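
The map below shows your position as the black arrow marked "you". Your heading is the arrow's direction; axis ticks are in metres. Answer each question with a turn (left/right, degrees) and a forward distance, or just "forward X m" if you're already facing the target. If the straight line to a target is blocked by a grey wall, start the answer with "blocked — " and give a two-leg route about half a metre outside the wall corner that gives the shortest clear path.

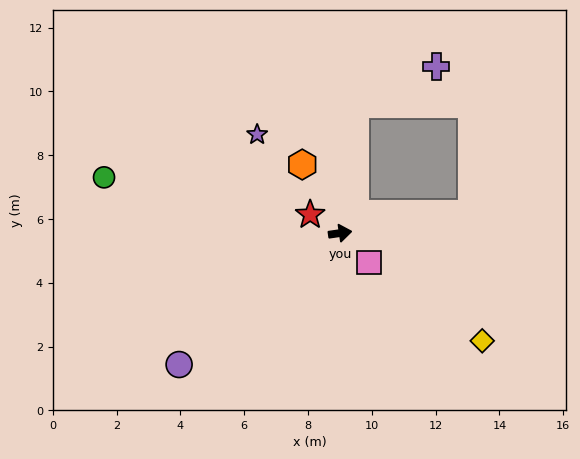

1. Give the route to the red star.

turn left 140°, forward 1.1 m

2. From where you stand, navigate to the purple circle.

turn right 149°, forward 6.5 m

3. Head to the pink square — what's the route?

turn right 54°, forward 1.3 m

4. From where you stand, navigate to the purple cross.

blocked — turn left 75°, forward 4.1 m, then turn right 58°, forward 2.8 m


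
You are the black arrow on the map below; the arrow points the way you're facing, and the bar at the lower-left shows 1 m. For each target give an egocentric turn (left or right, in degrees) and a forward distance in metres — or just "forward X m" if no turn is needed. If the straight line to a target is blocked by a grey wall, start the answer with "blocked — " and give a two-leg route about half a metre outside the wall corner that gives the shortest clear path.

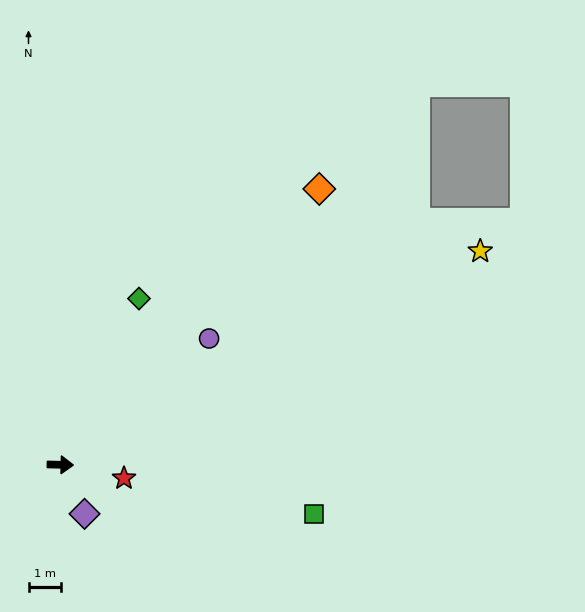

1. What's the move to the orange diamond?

turn left 48°, forward 11.8 m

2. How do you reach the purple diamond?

turn right 62°, forward 1.7 m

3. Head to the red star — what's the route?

turn right 11°, forward 2.0 m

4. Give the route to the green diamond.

turn left 66°, forward 5.7 m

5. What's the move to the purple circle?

turn left 42°, forward 6.1 m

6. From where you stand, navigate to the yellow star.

turn left 28°, forward 14.6 m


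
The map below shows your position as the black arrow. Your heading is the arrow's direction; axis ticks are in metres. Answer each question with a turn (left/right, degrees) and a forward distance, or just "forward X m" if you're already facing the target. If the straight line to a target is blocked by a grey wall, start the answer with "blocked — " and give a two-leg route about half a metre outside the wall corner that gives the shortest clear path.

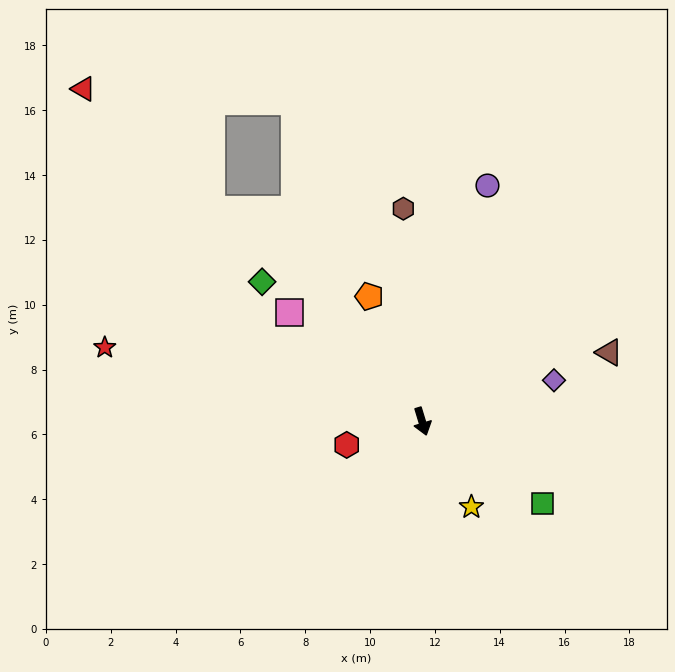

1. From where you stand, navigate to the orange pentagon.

turn right 174°, forward 4.2 m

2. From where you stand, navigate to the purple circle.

turn left 148°, forward 7.6 m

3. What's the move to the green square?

turn left 39°, forward 4.5 m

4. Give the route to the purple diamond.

turn left 90°, forward 4.3 m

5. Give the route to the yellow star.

turn left 13°, forward 3.0 m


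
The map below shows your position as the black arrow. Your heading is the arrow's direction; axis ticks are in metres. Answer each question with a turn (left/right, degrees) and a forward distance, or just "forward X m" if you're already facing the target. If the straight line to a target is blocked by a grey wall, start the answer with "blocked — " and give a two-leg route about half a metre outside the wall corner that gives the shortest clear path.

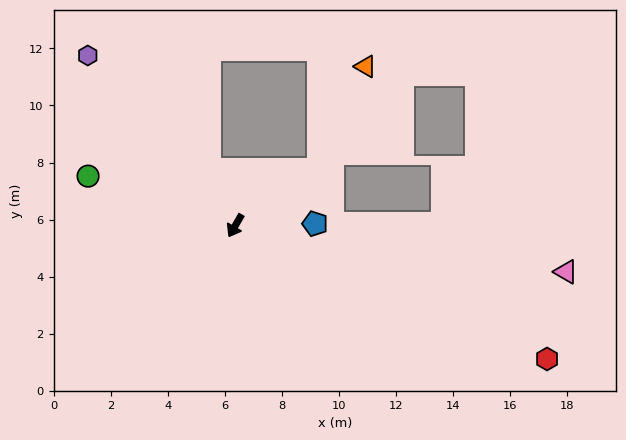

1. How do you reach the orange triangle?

blocked — turn left 154°, forward 3.5 m, then turn left 32°, forward 4.0 m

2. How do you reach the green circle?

turn right 79°, forward 5.4 m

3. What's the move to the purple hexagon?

turn right 109°, forward 7.9 m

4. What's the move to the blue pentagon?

turn left 121°, forward 2.8 m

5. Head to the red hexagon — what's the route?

turn left 97°, forward 11.9 m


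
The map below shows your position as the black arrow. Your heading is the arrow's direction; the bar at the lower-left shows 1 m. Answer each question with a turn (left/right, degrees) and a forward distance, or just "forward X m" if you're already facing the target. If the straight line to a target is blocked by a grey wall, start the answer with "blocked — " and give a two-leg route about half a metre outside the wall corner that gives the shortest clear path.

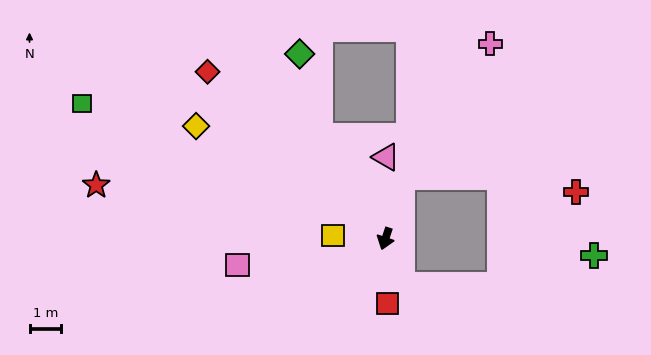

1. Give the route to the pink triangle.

turn right 162°, forward 2.6 m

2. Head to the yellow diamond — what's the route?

turn right 102°, forward 7.0 m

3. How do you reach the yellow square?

turn right 75°, forward 1.7 m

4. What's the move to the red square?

turn left 21°, forward 2.1 m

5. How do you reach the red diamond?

turn right 115°, forward 7.7 m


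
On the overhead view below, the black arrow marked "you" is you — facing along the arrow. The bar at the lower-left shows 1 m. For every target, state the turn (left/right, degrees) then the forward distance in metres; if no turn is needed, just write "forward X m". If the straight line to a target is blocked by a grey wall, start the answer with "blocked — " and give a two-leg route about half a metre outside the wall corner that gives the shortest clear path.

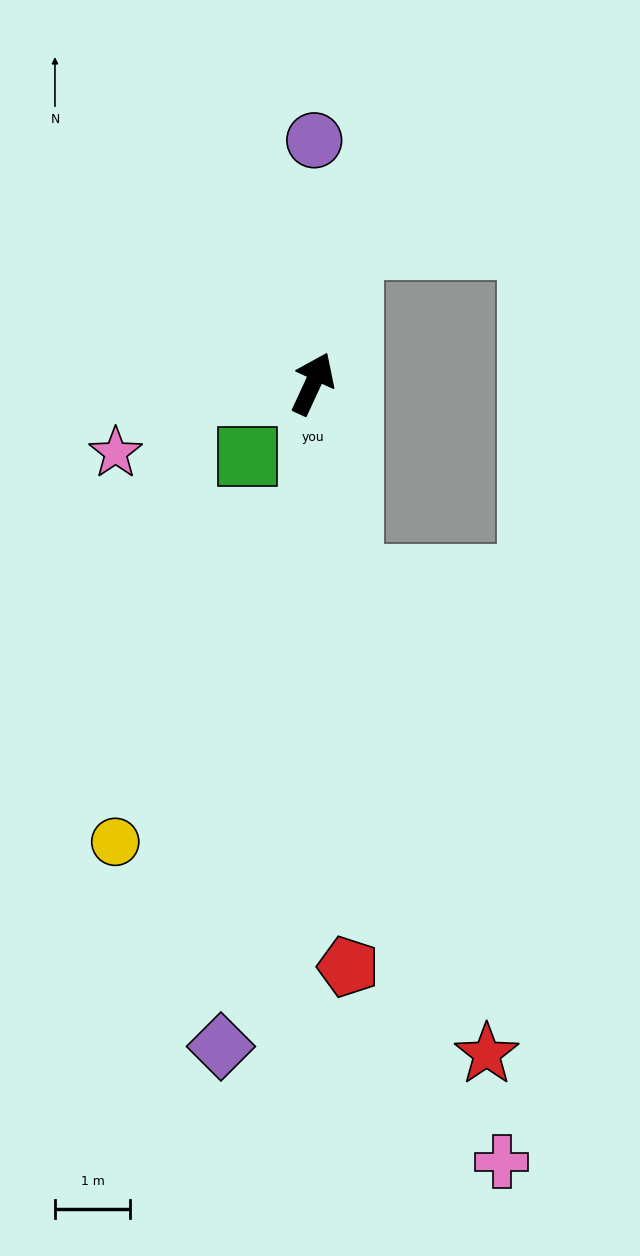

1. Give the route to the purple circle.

turn left 24°, forward 3.2 m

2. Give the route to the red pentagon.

turn right 152°, forward 7.8 m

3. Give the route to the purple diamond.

turn right 163°, forward 8.9 m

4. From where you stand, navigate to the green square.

turn left 163°, forward 1.3 m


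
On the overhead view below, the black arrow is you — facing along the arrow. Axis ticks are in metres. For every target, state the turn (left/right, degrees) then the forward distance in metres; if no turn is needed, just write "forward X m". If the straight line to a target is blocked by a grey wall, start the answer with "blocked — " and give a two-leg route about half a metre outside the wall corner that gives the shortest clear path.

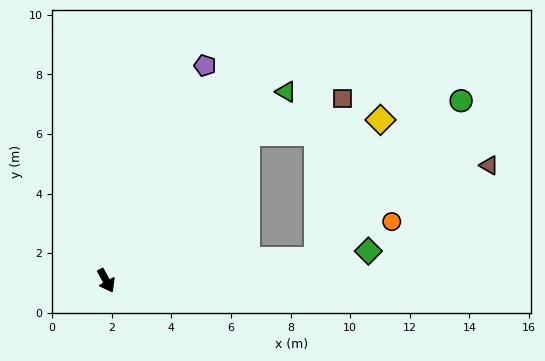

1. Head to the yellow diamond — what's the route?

blocked — turn left 107°, forward 6.8 m, then turn right 40°, forward 4.5 m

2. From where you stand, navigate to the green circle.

blocked — turn left 67°, forward 7.1 m, then turn left 42°, forward 7.2 m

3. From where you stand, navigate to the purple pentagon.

turn left 127°, forward 7.9 m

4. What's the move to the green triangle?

turn left 108°, forward 8.7 m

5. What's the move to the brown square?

blocked — turn left 107°, forward 6.8 m, then turn right 25°, forward 3.4 m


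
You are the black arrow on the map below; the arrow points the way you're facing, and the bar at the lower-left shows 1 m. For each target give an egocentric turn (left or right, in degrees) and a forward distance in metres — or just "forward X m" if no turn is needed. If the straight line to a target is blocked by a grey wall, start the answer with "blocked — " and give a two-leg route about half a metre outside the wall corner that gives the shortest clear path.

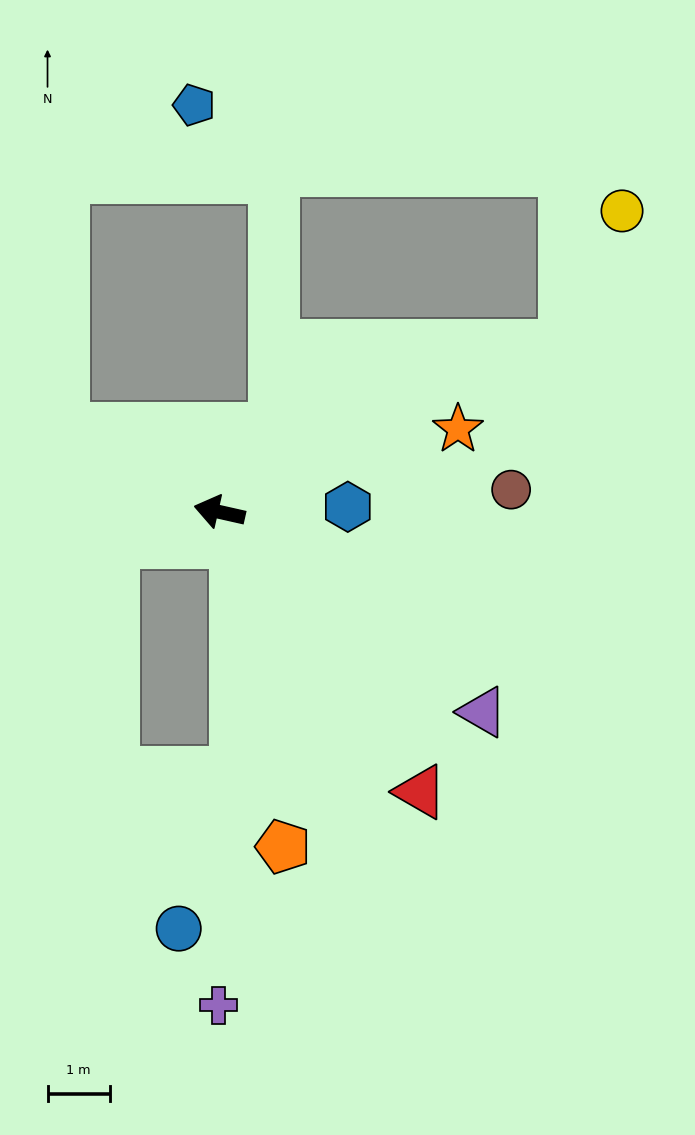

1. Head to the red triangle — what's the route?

turn left 138°, forward 5.5 m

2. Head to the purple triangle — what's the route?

turn left 155°, forward 5.3 m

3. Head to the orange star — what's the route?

turn right 148°, forward 4.1 m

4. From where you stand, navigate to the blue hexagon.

turn right 165°, forward 2.1 m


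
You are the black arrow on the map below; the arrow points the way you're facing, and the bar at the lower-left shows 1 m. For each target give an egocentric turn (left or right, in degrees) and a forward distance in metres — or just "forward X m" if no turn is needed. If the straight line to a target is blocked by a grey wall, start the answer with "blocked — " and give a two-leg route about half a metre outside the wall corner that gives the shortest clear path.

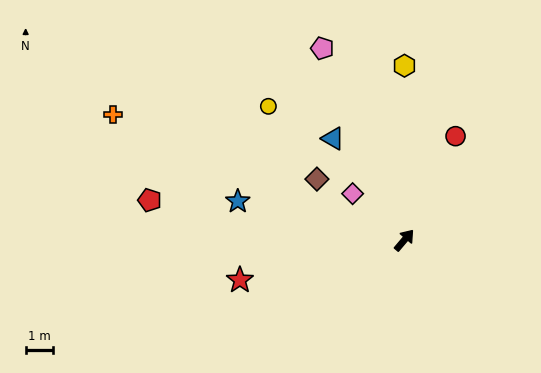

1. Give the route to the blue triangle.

turn left 75°, forward 4.6 m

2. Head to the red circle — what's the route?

turn left 14°, forward 4.3 m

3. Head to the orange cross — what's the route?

turn left 107°, forward 11.7 m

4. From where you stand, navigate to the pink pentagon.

turn left 63°, forward 7.7 m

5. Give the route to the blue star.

turn left 117°, forward 6.3 m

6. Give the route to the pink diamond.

turn left 88°, forward 2.6 m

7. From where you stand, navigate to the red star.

turn left 144°, forward 6.2 m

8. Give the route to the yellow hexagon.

turn left 40°, forward 6.4 m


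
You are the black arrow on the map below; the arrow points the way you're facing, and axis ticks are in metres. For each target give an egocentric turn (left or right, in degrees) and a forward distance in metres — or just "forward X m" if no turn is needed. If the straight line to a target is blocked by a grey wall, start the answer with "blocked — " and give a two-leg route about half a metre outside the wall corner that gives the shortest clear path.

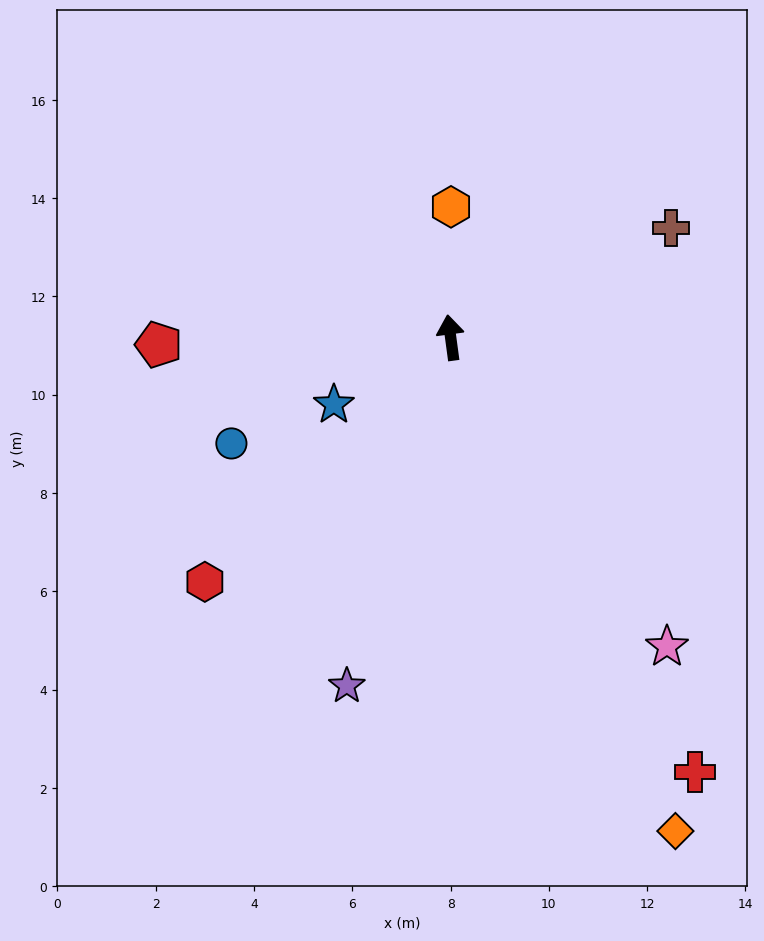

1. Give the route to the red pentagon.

turn left 84°, forward 5.9 m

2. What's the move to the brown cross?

turn right 71°, forward 5.0 m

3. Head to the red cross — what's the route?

turn right 158°, forward 10.1 m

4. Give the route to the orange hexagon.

turn right 8°, forward 2.7 m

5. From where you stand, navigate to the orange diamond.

turn right 163°, forward 11.0 m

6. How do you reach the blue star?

turn left 112°, forward 2.7 m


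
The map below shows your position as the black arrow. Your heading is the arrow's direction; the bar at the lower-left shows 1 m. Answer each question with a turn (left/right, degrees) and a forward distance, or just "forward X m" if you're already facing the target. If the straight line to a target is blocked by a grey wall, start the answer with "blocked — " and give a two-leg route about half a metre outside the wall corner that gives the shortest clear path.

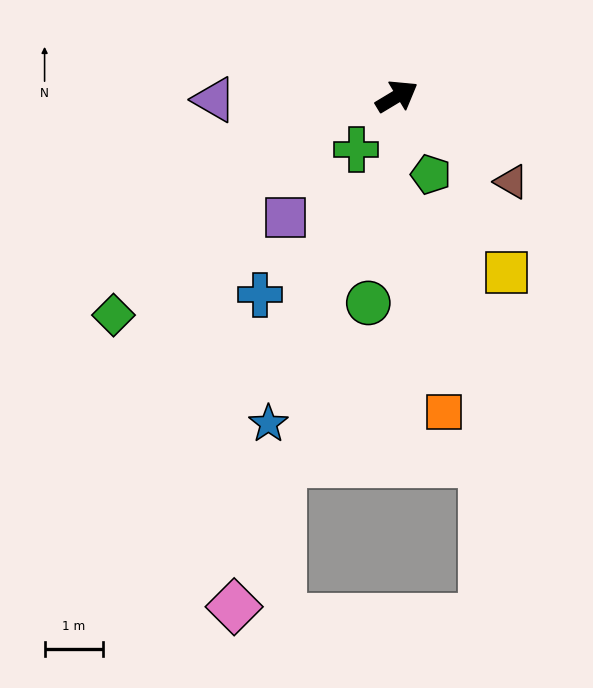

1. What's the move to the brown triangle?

turn right 68°, forward 2.4 m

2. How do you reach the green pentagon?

turn right 98°, forward 1.5 m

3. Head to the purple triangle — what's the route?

turn left 150°, forward 3.1 m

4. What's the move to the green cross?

turn right 158°, forward 1.1 m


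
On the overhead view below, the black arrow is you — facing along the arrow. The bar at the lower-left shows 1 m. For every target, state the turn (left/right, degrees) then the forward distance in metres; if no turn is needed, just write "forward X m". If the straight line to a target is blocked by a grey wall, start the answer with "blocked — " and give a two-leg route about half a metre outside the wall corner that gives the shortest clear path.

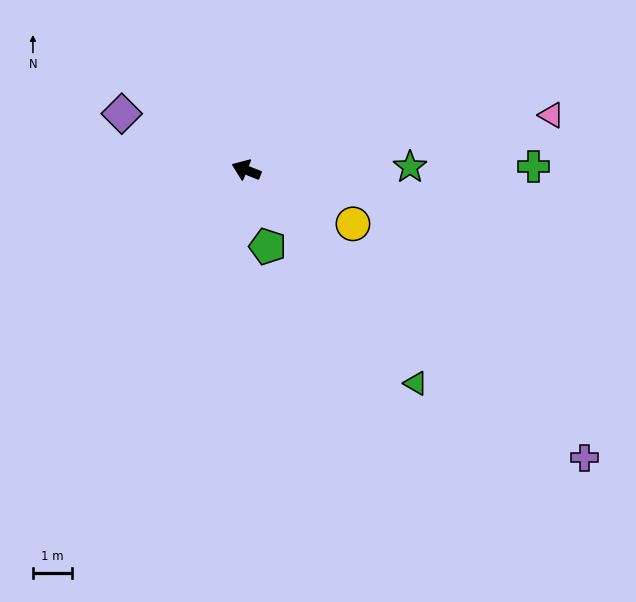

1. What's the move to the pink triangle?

turn right 148°, forward 7.9 m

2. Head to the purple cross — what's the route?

turn left 161°, forward 11.3 m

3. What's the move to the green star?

turn right 157°, forward 4.2 m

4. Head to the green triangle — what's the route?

turn left 150°, forward 6.9 m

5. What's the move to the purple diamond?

turn right 3°, forward 3.5 m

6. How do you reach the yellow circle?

turn left 175°, forward 3.0 m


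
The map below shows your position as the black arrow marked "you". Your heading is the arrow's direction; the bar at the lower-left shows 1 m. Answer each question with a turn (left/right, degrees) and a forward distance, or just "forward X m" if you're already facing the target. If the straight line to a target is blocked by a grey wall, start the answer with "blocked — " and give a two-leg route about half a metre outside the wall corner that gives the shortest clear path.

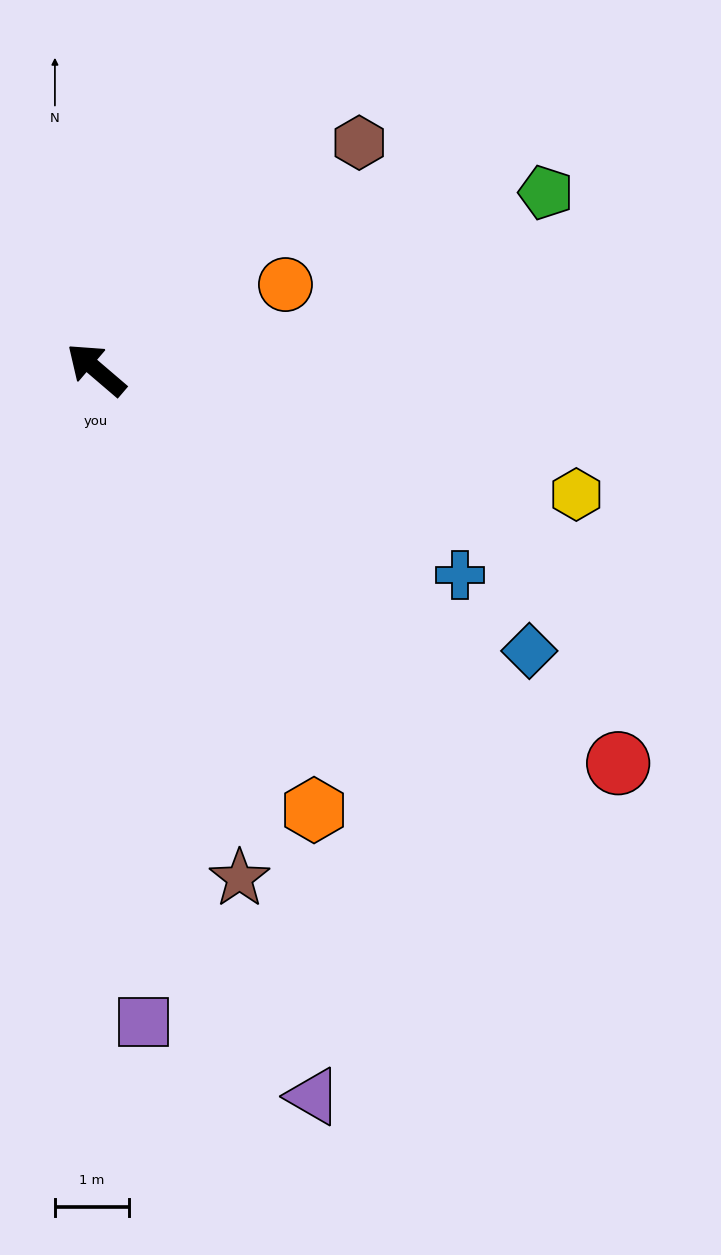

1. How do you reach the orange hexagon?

turn left 157°, forward 6.6 m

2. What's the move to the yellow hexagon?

turn right 154°, forward 6.7 m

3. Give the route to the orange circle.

turn right 115°, forward 2.8 m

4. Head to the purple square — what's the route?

turn left 135°, forward 8.8 m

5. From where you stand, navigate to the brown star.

turn left 146°, forward 7.1 m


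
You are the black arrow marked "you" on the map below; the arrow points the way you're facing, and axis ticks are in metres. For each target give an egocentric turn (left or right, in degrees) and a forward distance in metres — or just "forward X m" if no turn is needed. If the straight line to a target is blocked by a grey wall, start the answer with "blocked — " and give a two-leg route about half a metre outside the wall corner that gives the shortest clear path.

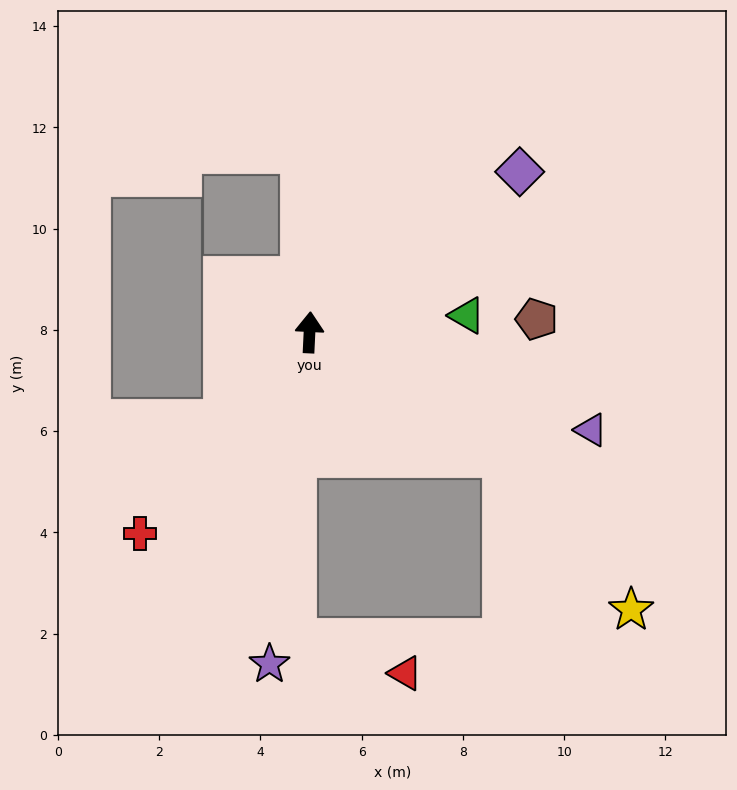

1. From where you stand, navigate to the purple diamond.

turn right 50°, forward 5.2 m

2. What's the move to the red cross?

turn left 143°, forward 5.2 m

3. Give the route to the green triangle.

turn right 81°, forward 3.1 m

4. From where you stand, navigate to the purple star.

turn left 176°, forward 6.6 m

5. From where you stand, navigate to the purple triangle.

turn right 106°, forward 5.9 m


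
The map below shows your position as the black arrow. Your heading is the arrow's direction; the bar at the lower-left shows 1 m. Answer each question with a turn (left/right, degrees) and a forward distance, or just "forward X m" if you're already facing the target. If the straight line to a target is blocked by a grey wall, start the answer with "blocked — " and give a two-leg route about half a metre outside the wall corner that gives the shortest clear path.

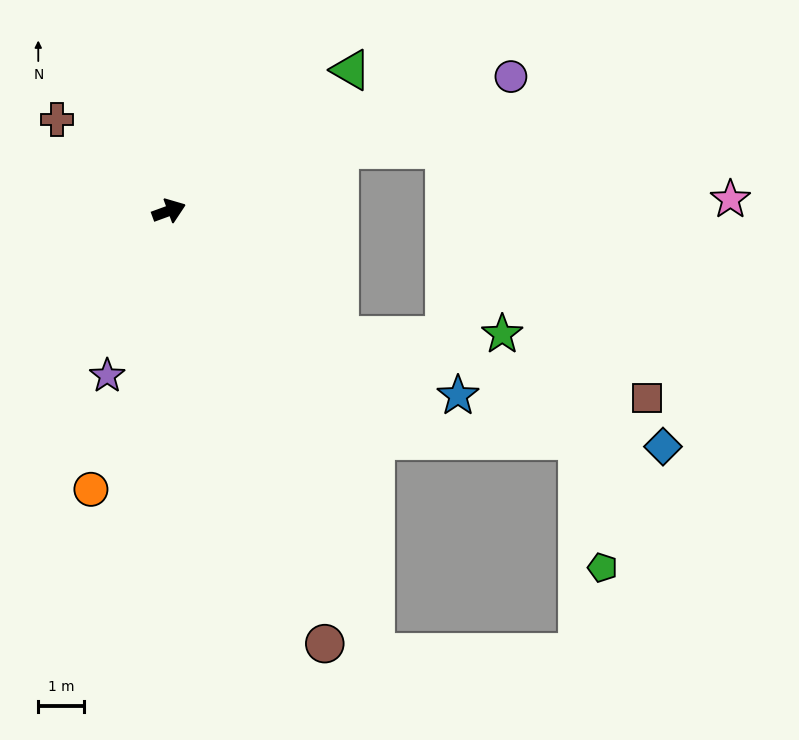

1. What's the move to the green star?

blocked — turn right 56°, forward 4.6 m, then turn left 36°, forward 3.6 m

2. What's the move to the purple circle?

forward 8.1 m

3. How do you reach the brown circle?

turn right 90°, forward 10.1 m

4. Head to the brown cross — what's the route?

turn left 121°, forward 3.2 m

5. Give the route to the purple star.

turn right 131°, forward 3.9 m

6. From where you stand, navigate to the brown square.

blocked — turn right 56°, forward 4.6 m, then turn left 24°, forward 6.9 m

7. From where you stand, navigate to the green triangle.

turn left 18°, forward 5.1 m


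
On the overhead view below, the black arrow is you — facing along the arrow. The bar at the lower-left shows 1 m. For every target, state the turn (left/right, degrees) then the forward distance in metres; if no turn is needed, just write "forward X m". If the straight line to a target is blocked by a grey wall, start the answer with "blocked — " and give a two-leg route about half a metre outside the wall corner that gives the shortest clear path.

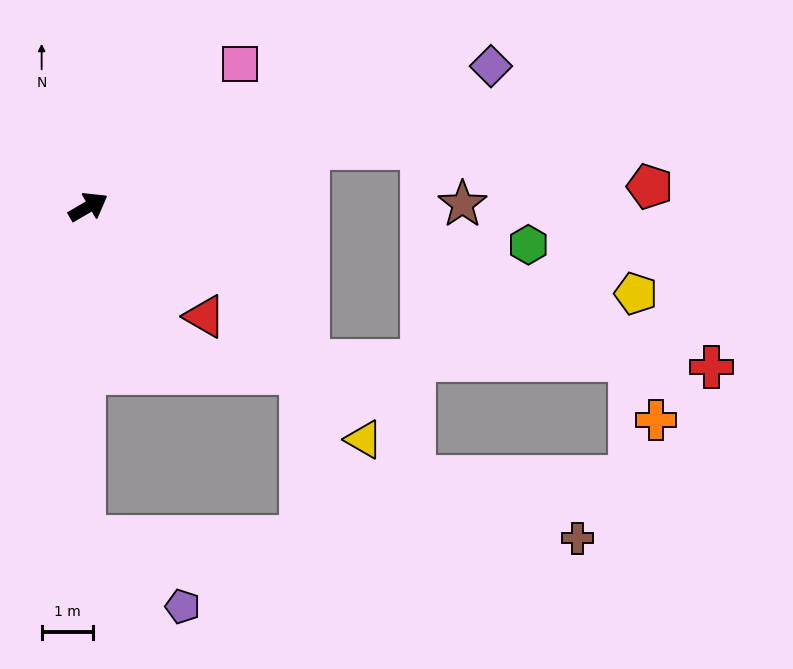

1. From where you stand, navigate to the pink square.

turn left 13°, forward 4.1 m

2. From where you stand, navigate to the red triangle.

turn right 74°, forward 3.1 m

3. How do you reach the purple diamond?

turn right 11°, forward 8.4 m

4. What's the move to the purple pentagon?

blocked — turn right 121°, forward 6.5 m, then turn left 56°, forward 2.4 m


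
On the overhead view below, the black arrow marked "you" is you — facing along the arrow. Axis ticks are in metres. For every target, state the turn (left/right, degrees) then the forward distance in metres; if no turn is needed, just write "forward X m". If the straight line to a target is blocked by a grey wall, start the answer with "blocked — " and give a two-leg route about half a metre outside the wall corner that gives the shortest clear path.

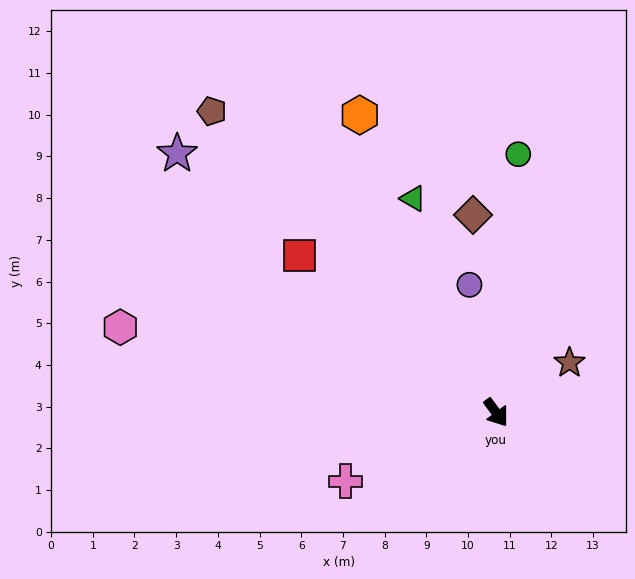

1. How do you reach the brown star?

turn left 88°, forward 2.1 m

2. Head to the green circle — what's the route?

turn left 139°, forward 6.2 m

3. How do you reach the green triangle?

turn left 165°, forward 5.5 m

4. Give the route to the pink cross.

turn right 102°, forward 4.0 m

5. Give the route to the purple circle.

turn left 156°, forward 3.1 m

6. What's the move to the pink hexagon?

turn right 139°, forward 9.2 m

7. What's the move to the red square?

turn right 165°, forward 6.0 m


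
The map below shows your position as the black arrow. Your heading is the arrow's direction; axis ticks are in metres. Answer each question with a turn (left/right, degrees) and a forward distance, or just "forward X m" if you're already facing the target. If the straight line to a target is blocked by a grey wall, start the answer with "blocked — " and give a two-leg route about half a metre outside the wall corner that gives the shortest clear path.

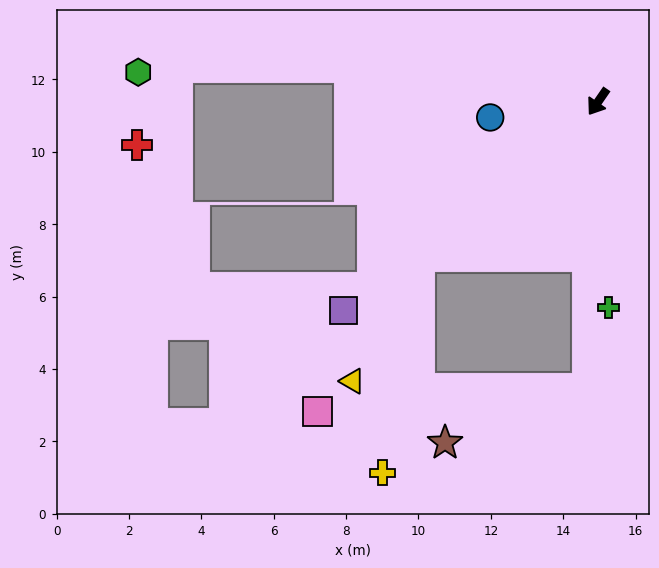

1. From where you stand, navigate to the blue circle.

turn right 47°, forward 3.0 m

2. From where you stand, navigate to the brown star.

blocked — turn left 32°, forward 7.9 m, then turn right 66°, forward 4.2 m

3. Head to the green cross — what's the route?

turn left 37°, forward 5.7 m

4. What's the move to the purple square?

turn right 16°, forward 9.1 m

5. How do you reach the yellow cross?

blocked — turn right 14°, forward 6.5 m, then turn left 39°, forward 6.1 m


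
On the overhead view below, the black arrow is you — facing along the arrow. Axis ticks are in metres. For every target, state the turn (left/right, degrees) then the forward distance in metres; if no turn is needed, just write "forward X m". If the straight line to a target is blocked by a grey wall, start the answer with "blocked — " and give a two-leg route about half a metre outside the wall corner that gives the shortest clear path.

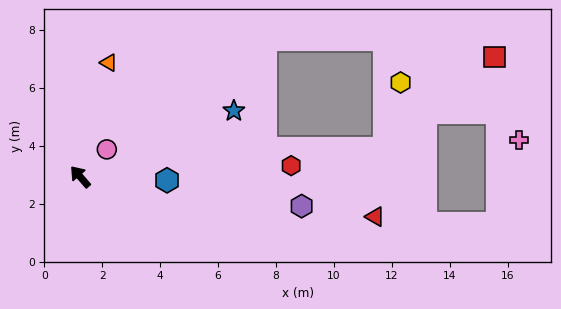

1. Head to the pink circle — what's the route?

turn right 85°, forward 1.3 m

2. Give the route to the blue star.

turn right 108°, forward 5.8 m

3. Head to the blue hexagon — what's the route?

turn right 133°, forward 3.0 m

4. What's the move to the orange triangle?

turn right 55°, forward 4.1 m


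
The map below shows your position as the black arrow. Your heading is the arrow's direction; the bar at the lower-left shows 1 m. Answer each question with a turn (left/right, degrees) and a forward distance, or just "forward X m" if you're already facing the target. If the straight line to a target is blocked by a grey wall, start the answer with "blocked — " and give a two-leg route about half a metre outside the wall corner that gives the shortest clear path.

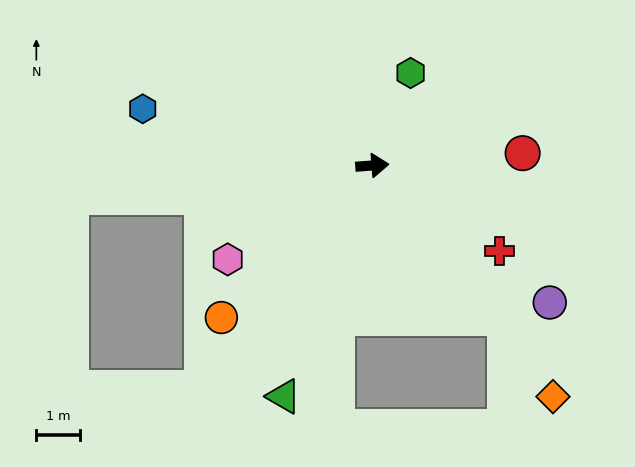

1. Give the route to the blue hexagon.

turn left 162°, forward 5.4 m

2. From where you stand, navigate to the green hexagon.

turn left 63°, forward 2.3 m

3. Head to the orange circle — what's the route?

turn right 139°, forward 4.9 m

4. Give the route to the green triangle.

turn right 115°, forward 5.7 m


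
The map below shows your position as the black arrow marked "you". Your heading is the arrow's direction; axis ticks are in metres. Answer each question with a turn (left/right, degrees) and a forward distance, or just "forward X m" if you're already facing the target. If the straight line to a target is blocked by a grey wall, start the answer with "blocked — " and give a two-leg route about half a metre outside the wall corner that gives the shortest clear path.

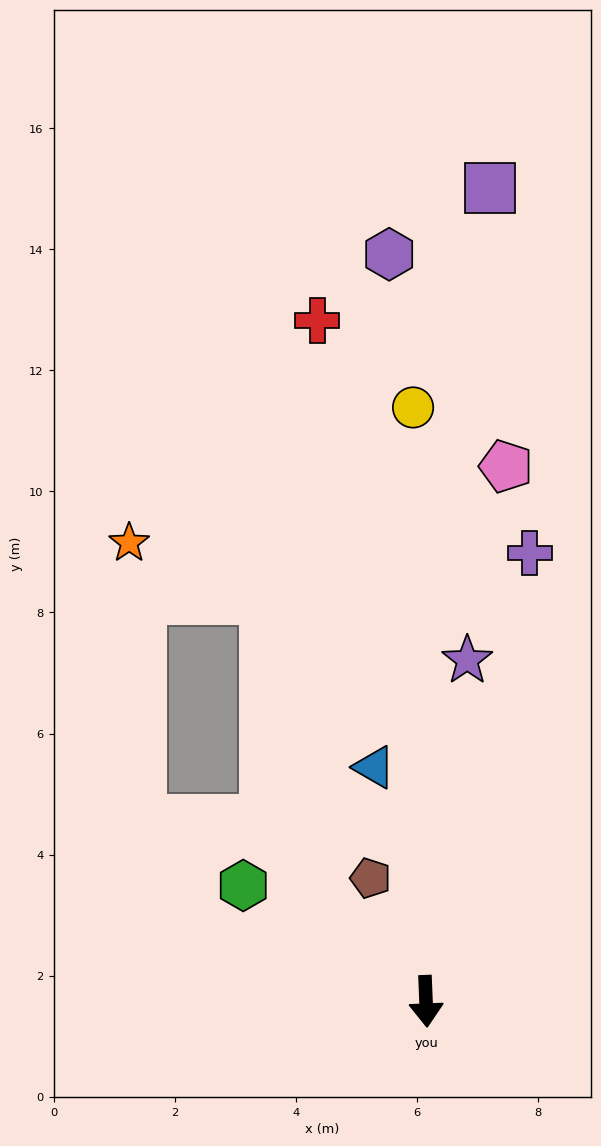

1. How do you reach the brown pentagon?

turn right 158°, forward 2.2 m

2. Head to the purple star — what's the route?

turn left 171°, forward 5.7 m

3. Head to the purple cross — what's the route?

turn left 165°, forward 7.6 m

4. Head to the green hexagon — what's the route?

turn right 125°, forward 3.6 m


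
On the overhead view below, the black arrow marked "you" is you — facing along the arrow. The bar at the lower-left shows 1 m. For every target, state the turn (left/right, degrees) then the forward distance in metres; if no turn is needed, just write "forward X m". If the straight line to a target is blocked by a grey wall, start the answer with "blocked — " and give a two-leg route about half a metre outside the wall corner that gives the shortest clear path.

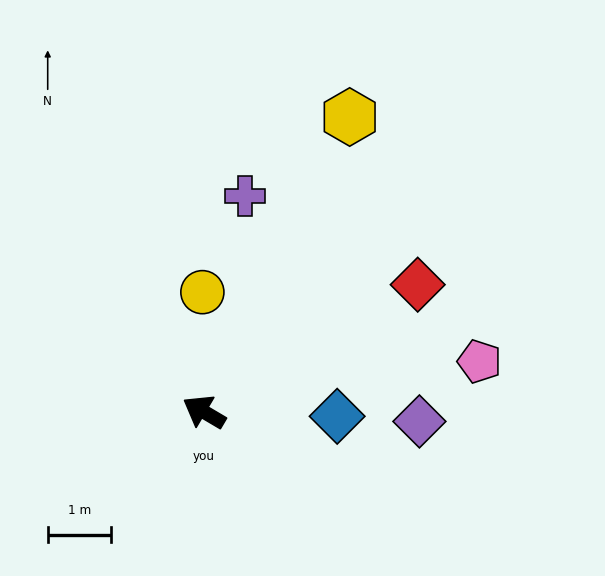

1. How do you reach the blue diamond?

turn right 151°, forward 2.1 m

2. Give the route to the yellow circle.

turn right 59°, forward 1.9 m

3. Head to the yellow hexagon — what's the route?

turn right 86°, forward 5.2 m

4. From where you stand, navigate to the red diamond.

turn right 119°, forward 3.9 m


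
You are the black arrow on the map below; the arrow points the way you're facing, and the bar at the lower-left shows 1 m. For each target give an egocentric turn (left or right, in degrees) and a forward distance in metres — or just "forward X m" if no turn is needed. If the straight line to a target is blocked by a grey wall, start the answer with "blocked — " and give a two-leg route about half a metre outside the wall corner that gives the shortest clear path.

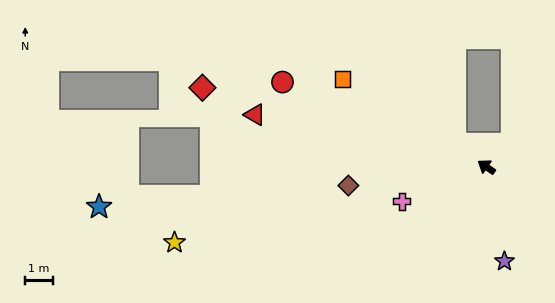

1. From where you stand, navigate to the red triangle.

turn left 22°, forward 8.7 m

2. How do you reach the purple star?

turn left 135°, forward 3.5 m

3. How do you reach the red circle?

turn left 12°, forward 8.1 m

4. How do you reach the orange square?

turn left 3°, forward 6.2 m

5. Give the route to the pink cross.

turn left 57°, forward 3.3 m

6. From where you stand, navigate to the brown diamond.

turn left 42°, forward 5.1 m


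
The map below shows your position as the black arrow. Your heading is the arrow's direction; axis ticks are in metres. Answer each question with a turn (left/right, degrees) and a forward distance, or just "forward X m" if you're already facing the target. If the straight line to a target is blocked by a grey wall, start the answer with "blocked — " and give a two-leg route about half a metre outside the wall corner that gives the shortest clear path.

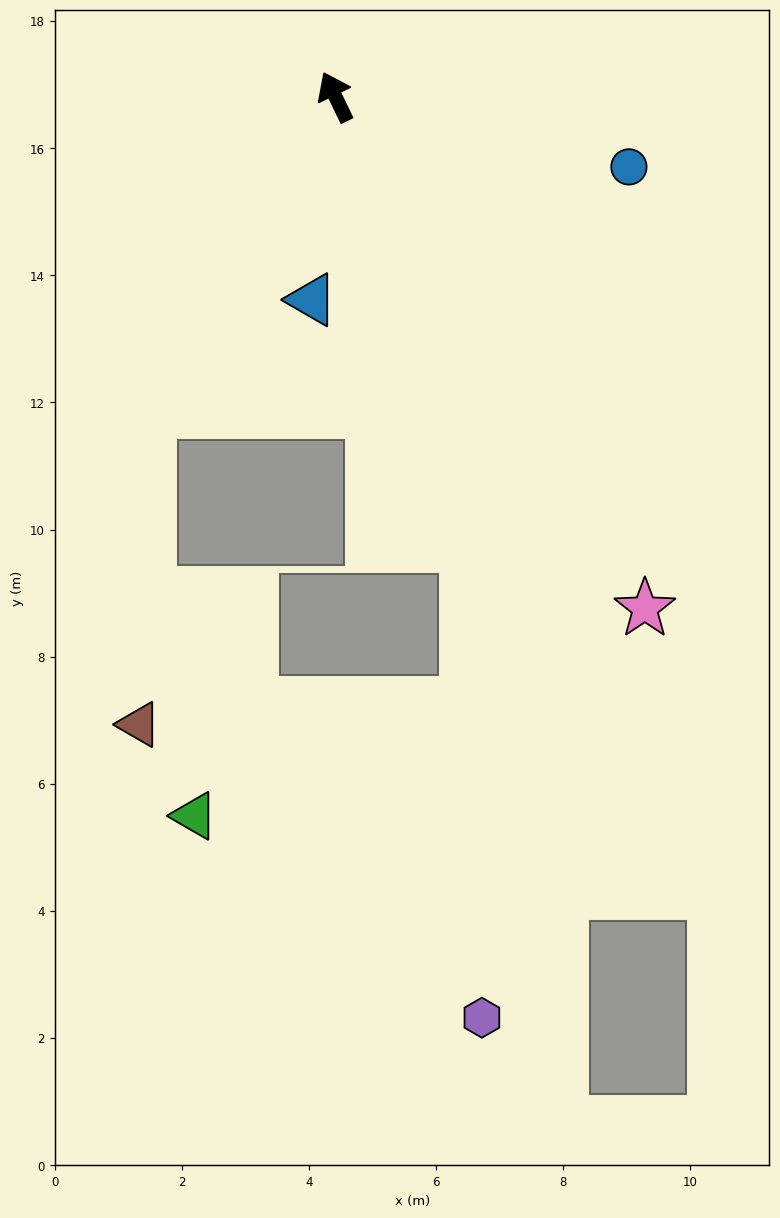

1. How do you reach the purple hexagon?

blocked — turn left 170°, forward 7.4 m, then turn right 14°, forward 7.4 m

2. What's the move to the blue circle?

turn right 129°, forward 4.7 m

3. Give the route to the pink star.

turn right 175°, forward 9.4 m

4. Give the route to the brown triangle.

blocked — turn left 124°, forward 5.7 m, then turn left 28°, forward 4.9 m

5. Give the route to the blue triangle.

turn left 148°, forward 3.2 m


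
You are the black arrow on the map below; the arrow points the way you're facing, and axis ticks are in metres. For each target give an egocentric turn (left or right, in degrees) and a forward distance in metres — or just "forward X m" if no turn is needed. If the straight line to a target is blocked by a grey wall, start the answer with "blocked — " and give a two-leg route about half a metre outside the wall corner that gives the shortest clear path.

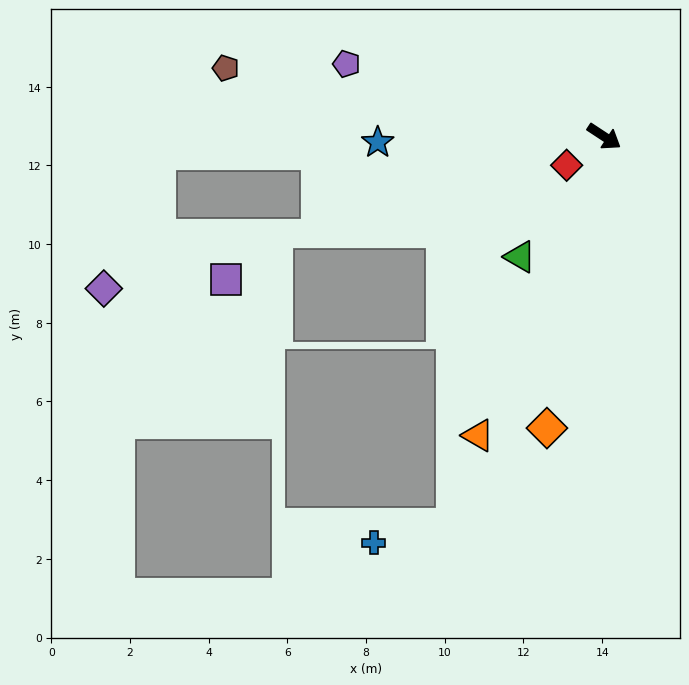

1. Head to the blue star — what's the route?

turn right 145°, forward 5.8 m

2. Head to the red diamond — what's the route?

turn right 109°, forward 1.2 m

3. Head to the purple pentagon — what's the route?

turn right 162°, forward 6.8 m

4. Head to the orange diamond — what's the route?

turn right 68°, forward 7.5 m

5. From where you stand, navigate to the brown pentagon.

turn right 157°, forward 9.8 m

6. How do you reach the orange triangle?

turn right 80°, forward 8.2 m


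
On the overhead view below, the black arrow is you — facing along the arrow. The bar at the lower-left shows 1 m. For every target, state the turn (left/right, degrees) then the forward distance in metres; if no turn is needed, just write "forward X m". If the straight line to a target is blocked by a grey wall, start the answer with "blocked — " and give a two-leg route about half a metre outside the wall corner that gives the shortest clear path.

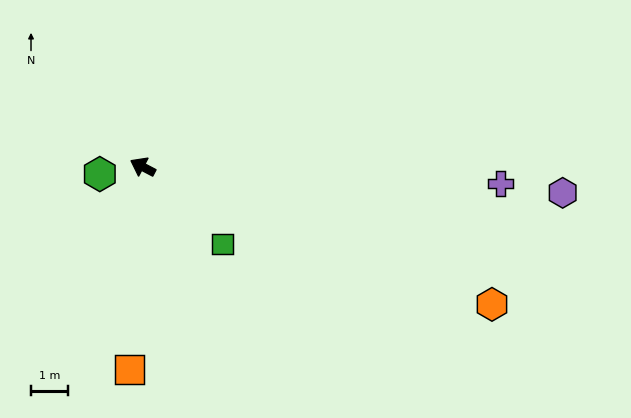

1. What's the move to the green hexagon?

turn left 37°, forward 1.2 m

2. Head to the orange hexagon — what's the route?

turn right 174°, forward 10.2 m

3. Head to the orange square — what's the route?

turn left 114°, forward 5.5 m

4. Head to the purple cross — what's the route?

turn right 155°, forward 9.7 m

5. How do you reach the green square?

turn left 164°, forward 3.0 m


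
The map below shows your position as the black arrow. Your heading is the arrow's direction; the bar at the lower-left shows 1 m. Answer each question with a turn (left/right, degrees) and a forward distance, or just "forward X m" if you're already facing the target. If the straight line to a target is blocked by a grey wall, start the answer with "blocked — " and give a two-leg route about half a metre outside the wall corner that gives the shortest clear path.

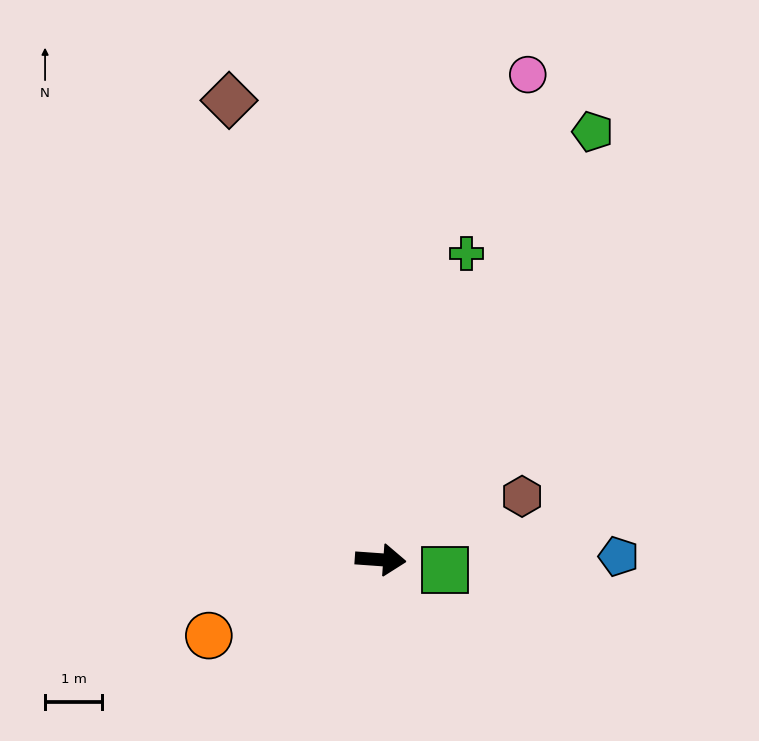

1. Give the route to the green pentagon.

turn left 68°, forward 8.3 m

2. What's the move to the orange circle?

turn right 152°, forward 3.3 m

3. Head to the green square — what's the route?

turn right 5°, forward 1.1 m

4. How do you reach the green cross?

turn left 78°, forward 5.6 m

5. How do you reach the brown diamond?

turn left 112°, forward 8.5 m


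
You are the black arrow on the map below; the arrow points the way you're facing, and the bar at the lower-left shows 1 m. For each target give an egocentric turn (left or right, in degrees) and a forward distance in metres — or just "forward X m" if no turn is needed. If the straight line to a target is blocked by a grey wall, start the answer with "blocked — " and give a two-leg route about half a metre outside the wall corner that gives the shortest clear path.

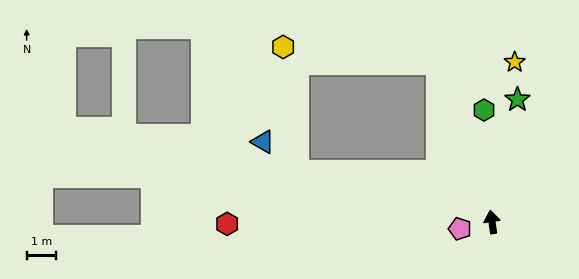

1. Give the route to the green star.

turn right 20°, forward 4.2 m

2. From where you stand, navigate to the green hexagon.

turn right 4°, forward 3.8 m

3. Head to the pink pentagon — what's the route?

turn left 94°, forward 1.1 m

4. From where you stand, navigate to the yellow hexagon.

blocked — turn left 10°, forward 5.7 m, then turn left 66°, forward 5.3 m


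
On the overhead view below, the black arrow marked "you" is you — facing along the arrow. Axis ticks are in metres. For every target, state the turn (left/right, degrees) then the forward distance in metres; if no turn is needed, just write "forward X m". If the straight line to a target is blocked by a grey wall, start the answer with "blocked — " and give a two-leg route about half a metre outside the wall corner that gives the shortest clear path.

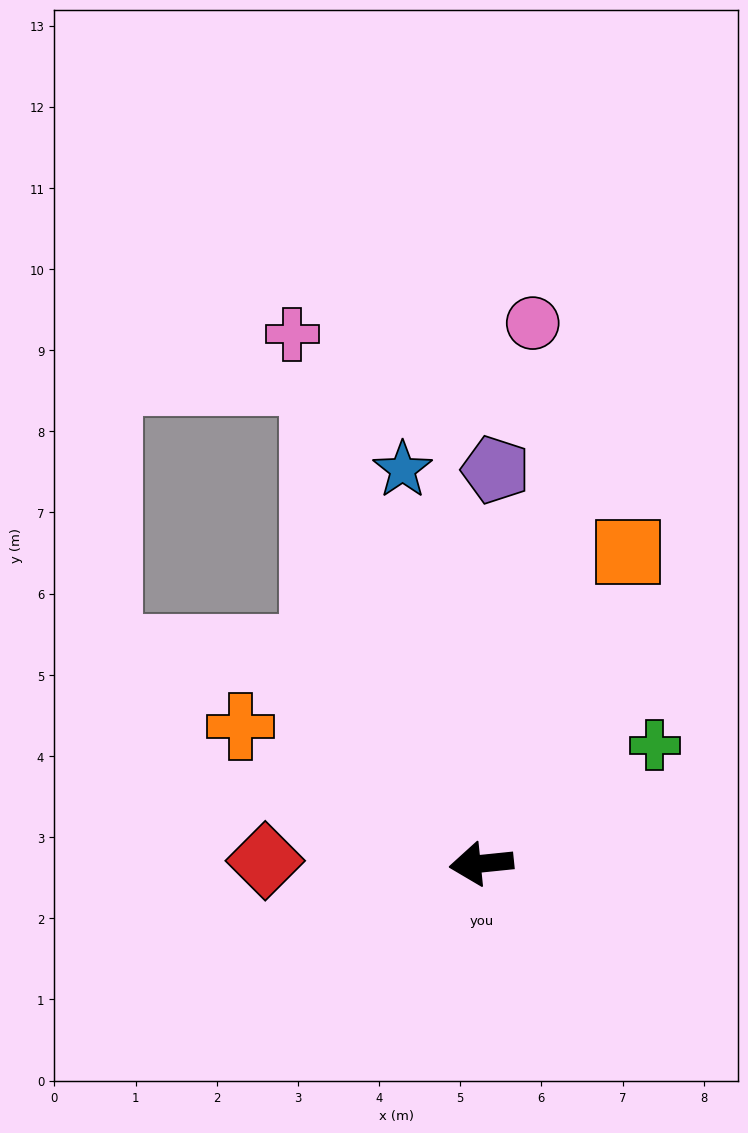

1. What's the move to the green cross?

turn right 152°, forward 2.6 m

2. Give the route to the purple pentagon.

turn right 98°, forward 4.9 m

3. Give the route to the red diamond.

turn right 7°, forward 2.7 m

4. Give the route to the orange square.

turn right 121°, forward 4.3 m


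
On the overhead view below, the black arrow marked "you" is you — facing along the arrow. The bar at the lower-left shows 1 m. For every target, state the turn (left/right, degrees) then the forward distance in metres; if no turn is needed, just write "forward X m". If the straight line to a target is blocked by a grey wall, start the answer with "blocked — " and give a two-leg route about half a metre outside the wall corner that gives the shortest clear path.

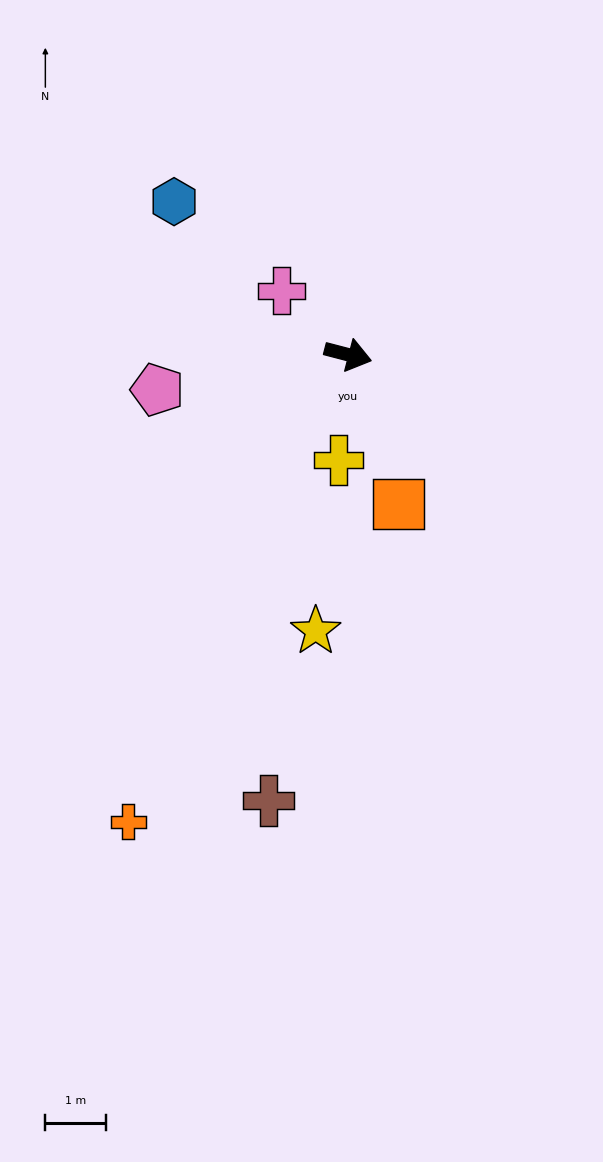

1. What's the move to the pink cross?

turn left 151°, forward 1.5 m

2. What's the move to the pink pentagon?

turn right 155°, forward 3.2 m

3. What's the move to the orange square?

turn right 57°, forward 2.6 m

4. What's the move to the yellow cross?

turn right 80°, forward 1.7 m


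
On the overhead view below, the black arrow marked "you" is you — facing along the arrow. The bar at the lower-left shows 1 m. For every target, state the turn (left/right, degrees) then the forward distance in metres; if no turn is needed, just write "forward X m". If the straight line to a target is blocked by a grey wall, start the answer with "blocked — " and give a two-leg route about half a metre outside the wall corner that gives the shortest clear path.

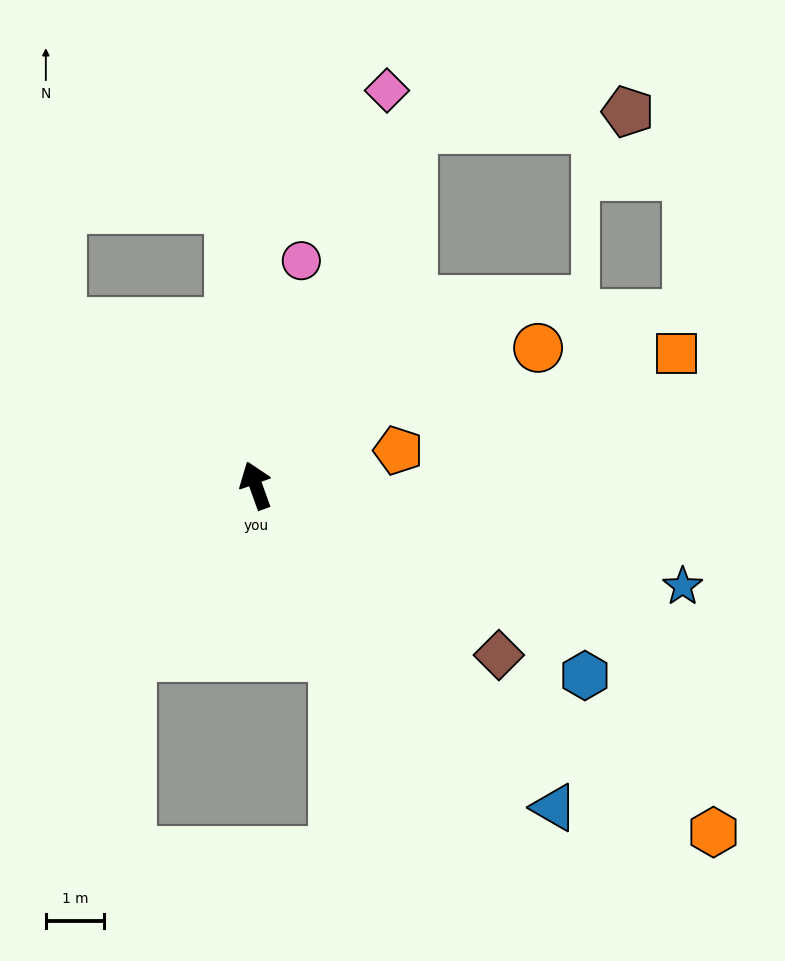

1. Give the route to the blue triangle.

turn right 157°, forward 7.6 m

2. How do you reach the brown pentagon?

blocked — turn right 44°, forward 6.7 m, then turn right 61°, forward 3.7 m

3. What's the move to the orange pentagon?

turn right 96°, forward 2.5 m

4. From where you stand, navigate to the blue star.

turn right 123°, forward 7.6 m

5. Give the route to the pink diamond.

turn right 38°, forward 7.2 m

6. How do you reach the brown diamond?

turn right 145°, forward 5.1 m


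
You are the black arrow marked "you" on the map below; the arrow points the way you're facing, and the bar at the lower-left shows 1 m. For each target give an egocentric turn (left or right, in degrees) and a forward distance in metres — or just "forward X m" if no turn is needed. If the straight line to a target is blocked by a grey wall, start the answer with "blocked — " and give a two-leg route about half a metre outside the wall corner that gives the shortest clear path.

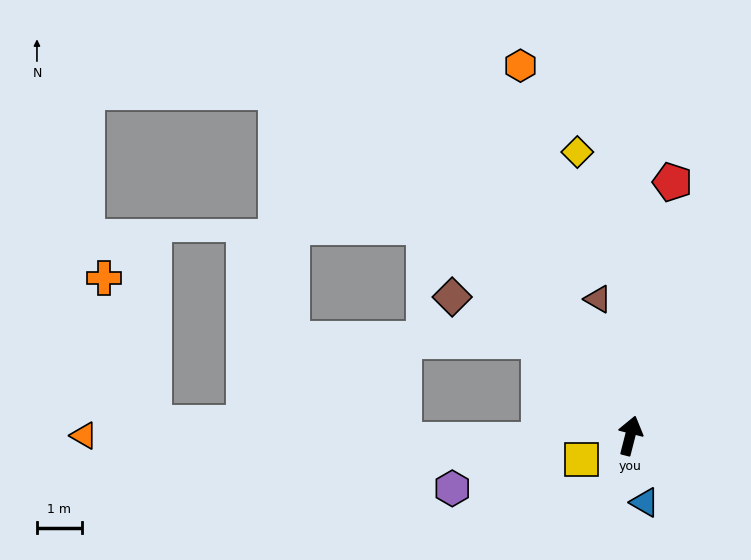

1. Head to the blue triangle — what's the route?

turn right 153°, forward 1.5 m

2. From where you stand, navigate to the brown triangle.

turn left 28°, forward 3.1 m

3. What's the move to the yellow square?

turn left 130°, forward 1.2 m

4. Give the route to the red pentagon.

turn left 5°, forward 5.7 m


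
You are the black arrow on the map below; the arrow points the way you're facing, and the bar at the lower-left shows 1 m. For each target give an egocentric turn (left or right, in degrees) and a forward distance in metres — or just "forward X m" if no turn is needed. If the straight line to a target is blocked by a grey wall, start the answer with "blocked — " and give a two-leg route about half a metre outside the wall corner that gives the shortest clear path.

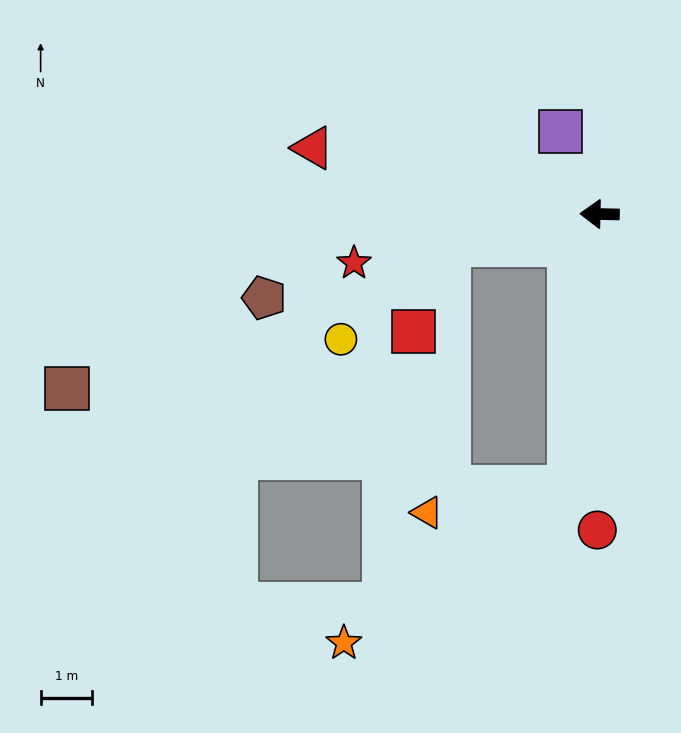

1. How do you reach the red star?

turn left 12°, forward 4.8 m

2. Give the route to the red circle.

turn left 91°, forward 6.1 m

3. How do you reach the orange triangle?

blocked — turn left 85°, forward 5.3 m, then turn right 74°, forward 2.8 m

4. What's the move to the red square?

blocked — turn left 13°, forward 3.0 m, then turn left 56°, forward 1.8 m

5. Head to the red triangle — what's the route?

turn right 12°, forward 5.7 m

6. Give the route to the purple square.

turn right 64°, forward 1.8 m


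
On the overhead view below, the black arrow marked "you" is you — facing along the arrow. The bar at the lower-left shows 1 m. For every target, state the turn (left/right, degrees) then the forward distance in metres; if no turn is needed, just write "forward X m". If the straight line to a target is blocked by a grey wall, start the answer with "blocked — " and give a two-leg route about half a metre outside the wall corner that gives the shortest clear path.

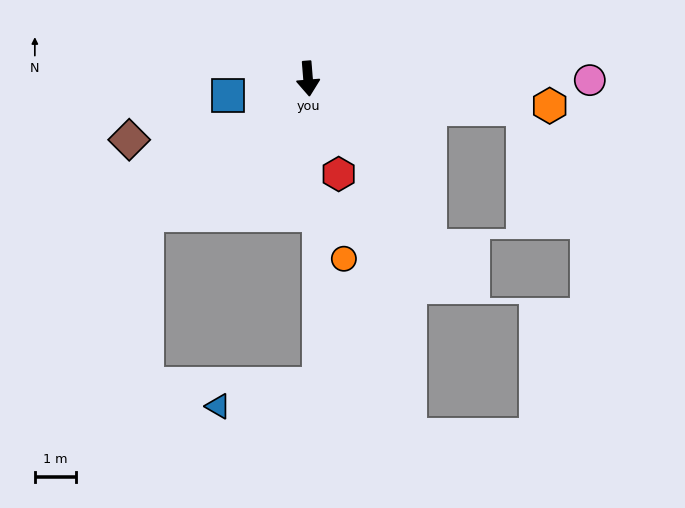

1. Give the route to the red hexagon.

turn left 13°, forward 2.4 m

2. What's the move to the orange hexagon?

turn left 79°, forward 5.9 m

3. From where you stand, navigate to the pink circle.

turn left 85°, forward 6.9 m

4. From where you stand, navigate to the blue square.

turn right 83°, forward 2.0 m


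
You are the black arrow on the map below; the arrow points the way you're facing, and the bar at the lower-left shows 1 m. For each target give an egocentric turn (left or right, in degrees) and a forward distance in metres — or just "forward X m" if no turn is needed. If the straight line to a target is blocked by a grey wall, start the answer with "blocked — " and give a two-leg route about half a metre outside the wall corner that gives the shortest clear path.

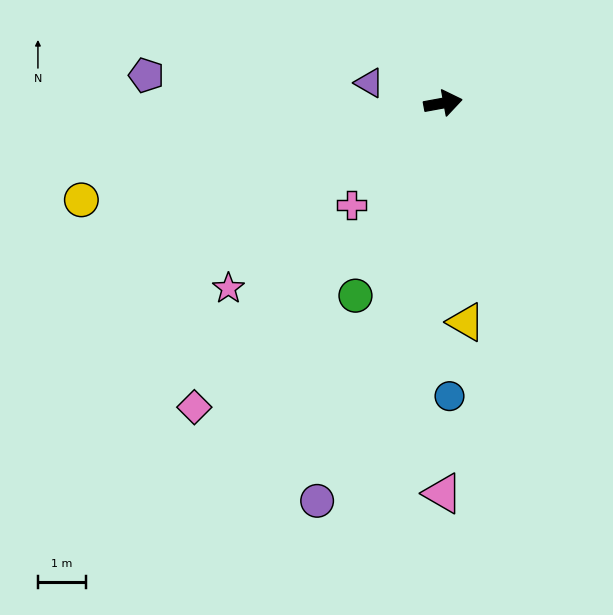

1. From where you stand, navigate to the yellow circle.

turn right 175°, forward 7.7 m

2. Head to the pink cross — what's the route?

turn right 142°, forward 2.8 m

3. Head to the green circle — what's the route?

turn right 125°, forward 4.4 m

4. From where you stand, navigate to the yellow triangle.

turn right 94°, forward 4.5 m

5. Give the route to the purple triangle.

turn left 154°, forward 1.6 m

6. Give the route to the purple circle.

turn right 118°, forward 8.6 m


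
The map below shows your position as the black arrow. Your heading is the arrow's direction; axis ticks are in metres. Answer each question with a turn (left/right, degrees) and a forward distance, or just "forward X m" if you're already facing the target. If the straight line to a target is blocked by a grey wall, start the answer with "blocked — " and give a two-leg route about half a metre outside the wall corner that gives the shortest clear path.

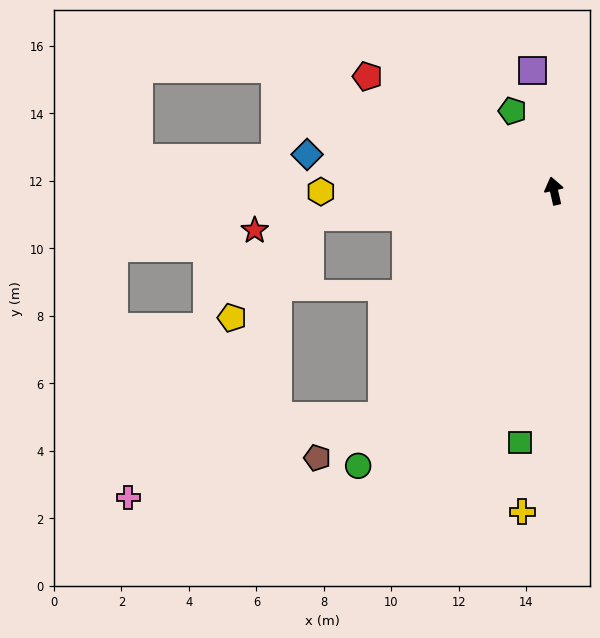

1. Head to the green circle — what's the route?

turn left 132°, forward 10.0 m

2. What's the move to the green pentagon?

turn left 15°, forward 2.7 m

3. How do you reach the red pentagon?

turn left 46°, forward 6.5 m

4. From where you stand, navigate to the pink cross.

blocked — turn left 130°, forward 8.4 m, then turn right 35°, forward 7.9 m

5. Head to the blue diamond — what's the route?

turn left 69°, forward 7.4 m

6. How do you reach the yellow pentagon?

blocked — turn left 83°, forward 7.3 m, then turn left 46°, forward 3.8 m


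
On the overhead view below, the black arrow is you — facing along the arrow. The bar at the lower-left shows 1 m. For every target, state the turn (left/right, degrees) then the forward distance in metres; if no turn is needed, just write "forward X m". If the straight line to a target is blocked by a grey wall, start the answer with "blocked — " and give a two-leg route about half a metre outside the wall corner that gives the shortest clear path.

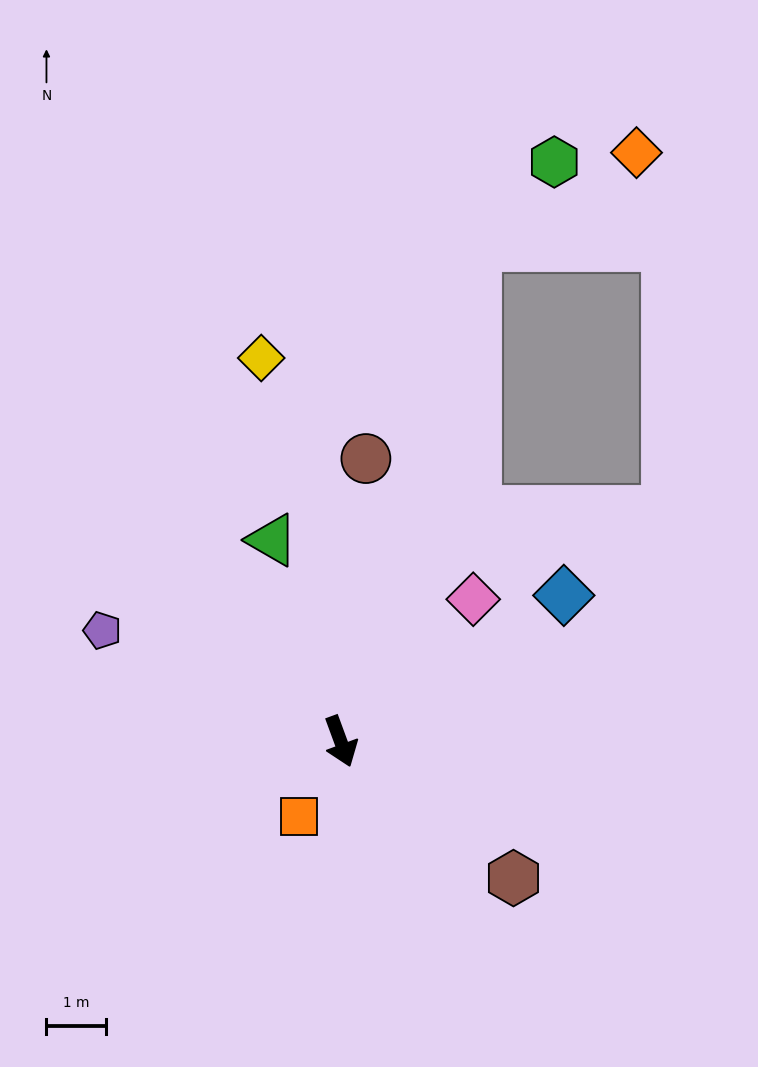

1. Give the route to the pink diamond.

turn left 117°, forward 3.3 m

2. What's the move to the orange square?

turn right 49°, forward 1.4 m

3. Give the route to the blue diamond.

turn left 103°, forward 4.5 m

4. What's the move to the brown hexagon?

turn left 31°, forward 3.7 m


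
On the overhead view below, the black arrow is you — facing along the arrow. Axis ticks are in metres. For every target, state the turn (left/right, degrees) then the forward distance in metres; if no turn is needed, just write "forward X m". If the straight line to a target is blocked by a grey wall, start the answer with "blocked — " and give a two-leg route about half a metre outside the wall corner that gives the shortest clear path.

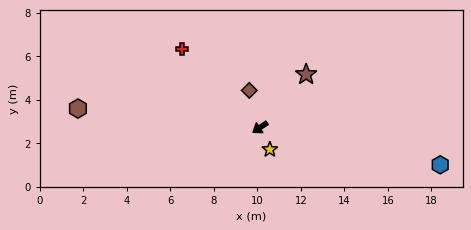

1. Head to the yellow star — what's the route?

turn left 80°, forward 1.1 m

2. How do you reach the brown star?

turn right 165°, forward 3.2 m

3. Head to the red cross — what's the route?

turn right 79°, forward 5.1 m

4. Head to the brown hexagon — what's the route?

turn right 40°, forward 8.4 m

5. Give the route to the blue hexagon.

turn left 134°, forward 8.5 m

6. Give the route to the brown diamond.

turn right 108°, forward 1.8 m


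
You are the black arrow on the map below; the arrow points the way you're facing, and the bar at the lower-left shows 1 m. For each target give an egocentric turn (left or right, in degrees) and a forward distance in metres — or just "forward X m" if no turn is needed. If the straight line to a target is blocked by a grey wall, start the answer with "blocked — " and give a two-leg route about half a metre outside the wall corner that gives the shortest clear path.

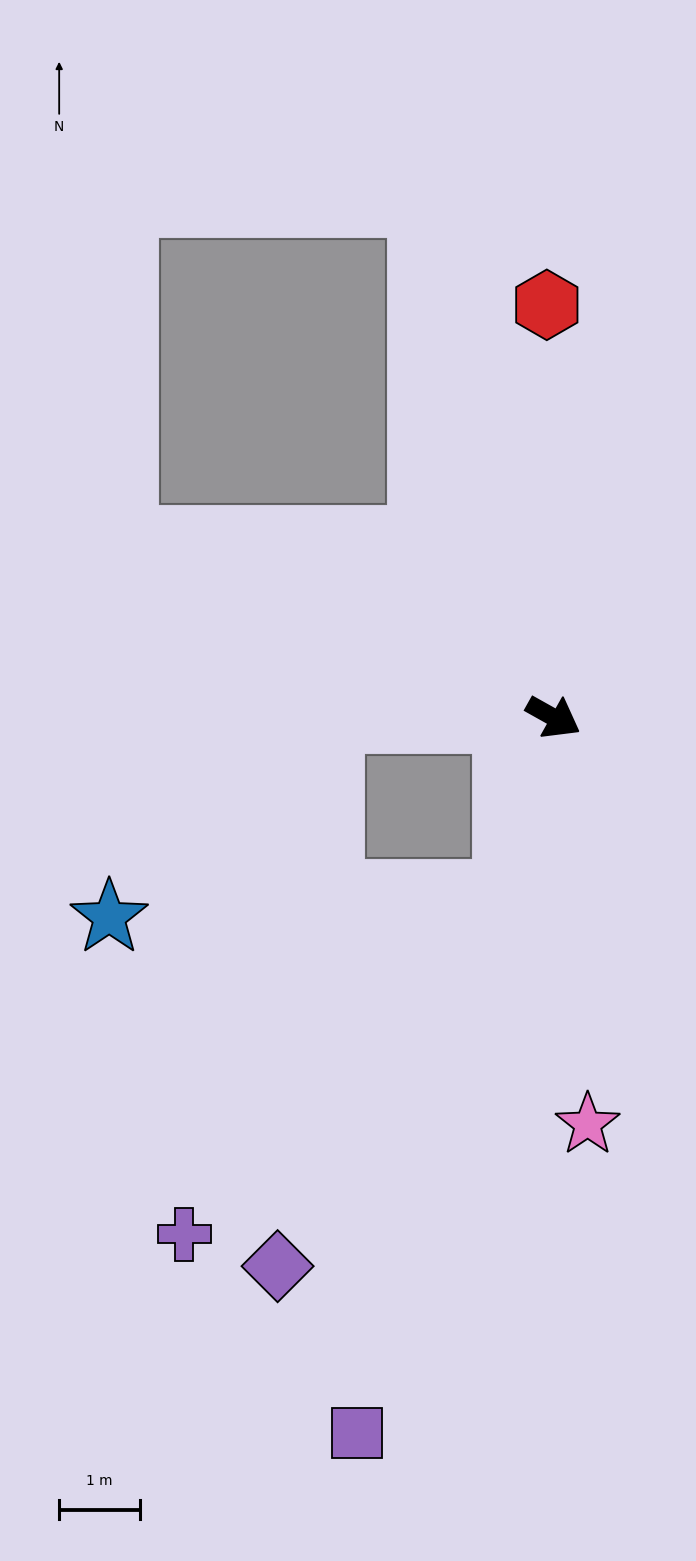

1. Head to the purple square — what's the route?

turn right 76°, forward 9.2 m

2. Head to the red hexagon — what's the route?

turn left 120°, forward 5.1 m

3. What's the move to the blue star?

blocked — turn right 150°, forward 2.8 m, then turn left 41°, forward 3.7 m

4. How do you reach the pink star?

turn right 56°, forward 5.1 m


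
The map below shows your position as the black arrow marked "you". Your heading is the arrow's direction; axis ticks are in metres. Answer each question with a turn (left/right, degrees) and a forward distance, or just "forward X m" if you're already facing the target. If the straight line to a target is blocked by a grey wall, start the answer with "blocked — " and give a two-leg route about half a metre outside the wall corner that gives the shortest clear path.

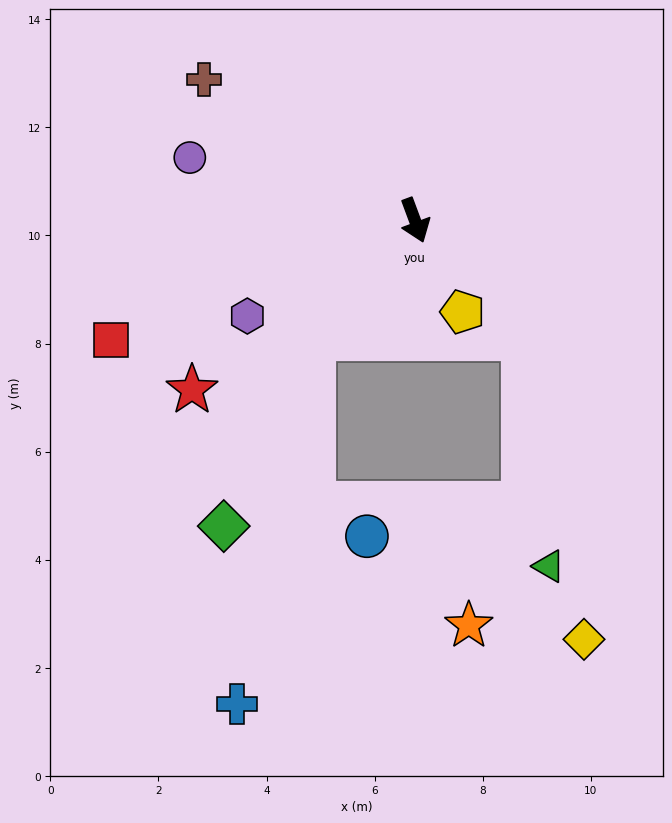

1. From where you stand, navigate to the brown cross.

turn right 144°, forward 4.7 m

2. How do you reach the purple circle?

turn right 126°, forward 4.3 m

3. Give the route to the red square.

turn right 89°, forward 6.0 m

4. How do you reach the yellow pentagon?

turn left 7°, forward 1.9 m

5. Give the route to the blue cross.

blocked — turn right 61°, forward 2.9 m, then turn left 29°, forward 6.9 m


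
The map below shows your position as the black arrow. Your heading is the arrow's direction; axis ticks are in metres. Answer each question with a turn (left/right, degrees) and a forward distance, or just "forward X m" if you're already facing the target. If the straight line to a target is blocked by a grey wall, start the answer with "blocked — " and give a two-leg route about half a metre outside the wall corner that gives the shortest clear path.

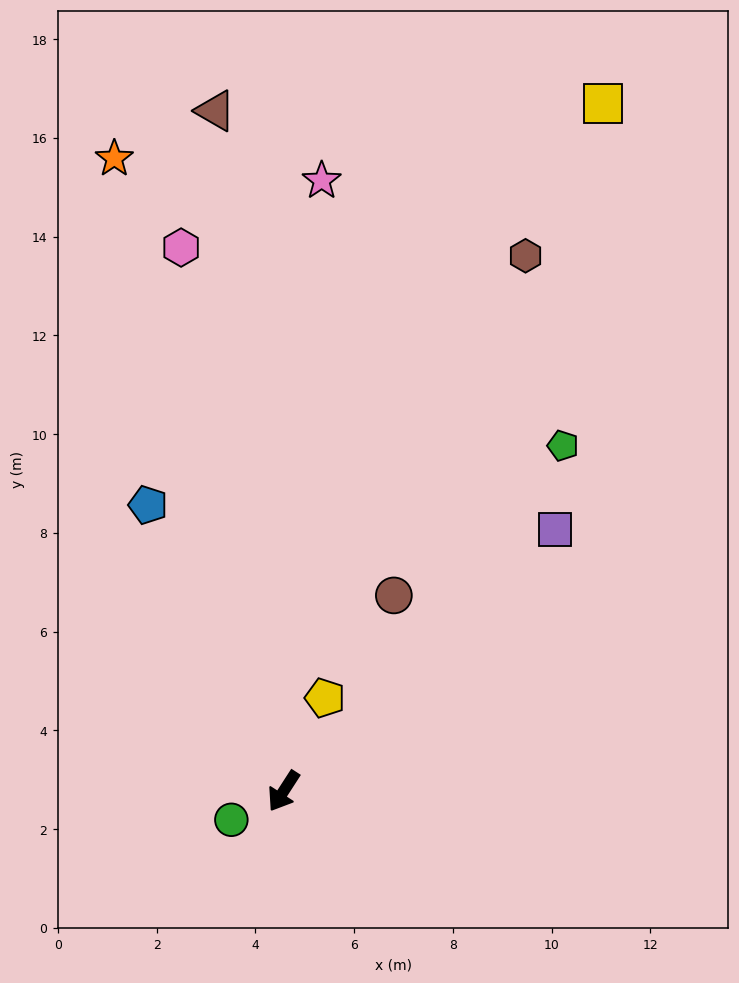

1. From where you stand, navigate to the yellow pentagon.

turn right 171°, forward 2.1 m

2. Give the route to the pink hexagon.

turn right 136°, forward 11.2 m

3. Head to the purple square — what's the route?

turn left 167°, forward 7.6 m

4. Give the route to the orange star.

turn right 132°, forward 13.3 m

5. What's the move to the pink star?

turn right 151°, forward 12.4 m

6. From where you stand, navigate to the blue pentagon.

turn right 122°, forward 6.4 m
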